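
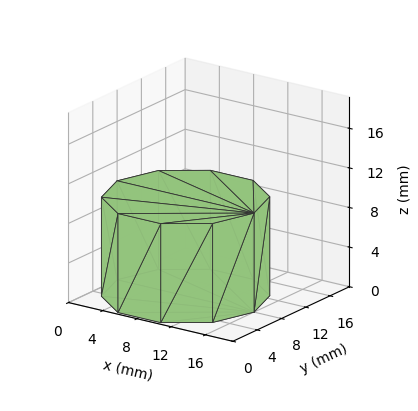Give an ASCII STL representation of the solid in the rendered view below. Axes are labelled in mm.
Reading the render: the shape is a regular 10-sided prism (a cylinder approximated with 10 flat sides), circumscribed radius ≈ 8 mm, height ≈ 10 mm (dimensions read to the nearest mm from the axis ticks). For the STL, each face is triangulated and given an outward normal.

solid part
  facet normal 0.0000 0.0000 -1.0000
    outer loop
      vertex 10.5 15.6 0.0
      vertex 14.5 12.7 0.0
      vertex 16.0 8.0 0.0
    endloop
  endfacet
  facet normal 0.0000 0.0000 -1.0000
    outer loop
      vertex 5.5 15.6 0.0
      vertex 10.5 15.6 0.0
      vertex 16.0 8.0 0.0
    endloop
  endfacet
  facet normal 0.0000 0.0000 -1.0000
    outer loop
      vertex 1.5 12.7 0.0
      vertex 5.5 15.6 0.0
      vertex 16.0 8.0 0.0
    endloop
  endfacet
  facet normal 0.0000 0.0000 -1.0000
    outer loop
      vertex 0.0 8.0 0.0
      vertex 1.5 12.7 0.0
      vertex 16.0 8.0 0.0
    endloop
  endfacet
  facet normal 0.0000 0.0000 -1.0000
    outer loop
      vertex 1.5 3.3 0.0
      vertex 0.0 8.0 0.0
      vertex 16.0 8.0 0.0
    endloop
  endfacet
  facet normal 0.0000 0.0000 -1.0000
    outer loop
      vertex 5.5 0.4 0.0
      vertex 1.5 3.3 0.0
      vertex 16.0 8.0 0.0
    endloop
  endfacet
  facet normal 0.0000 0.0000 -1.0000
    outer loop
      vertex 10.5 0.4 0.0
      vertex 5.5 0.4 0.0
      vertex 16.0 8.0 0.0
    endloop
  endfacet
  facet normal 0.0000 0.0000 -1.0000
    outer loop
      vertex 14.5 3.3 0.0
      vertex 10.5 0.4 0.0
      vertex 16.0 8.0 0.0
    endloop
  endfacet
  facet normal 0.0000 0.0000 1.0000
    outer loop
      vertex 16.0 8.0 10.0
      vertex 14.5 12.7 10.0
      vertex 10.5 15.6 10.0
    endloop
  endfacet
  facet normal 0.0000 0.0000 1.0000
    outer loop
      vertex 16.0 8.0 10.0
      vertex 10.5 15.6 10.0
      vertex 5.5 15.6 10.0
    endloop
  endfacet
  facet normal 0.0000 0.0000 1.0000
    outer loop
      vertex 16.0 8.0 10.0
      vertex 5.5 15.6 10.0
      vertex 1.5 12.7 10.0
    endloop
  endfacet
  facet normal 0.0000 0.0000 1.0000
    outer loop
      vertex 16.0 8.0 10.0
      vertex 1.5 12.7 10.0
      vertex 0.0 8.0 10.0
    endloop
  endfacet
  facet normal 0.0000 0.0000 1.0000
    outer loop
      vertex 16.0 8.0 10.0
      vertex 0.0 8.0 10.0
      vertex 1.5 3.3 10.0
    endloop
  endfacet
  facet normal 0.0000 0.0000 1.0000
    outer loop
      vertex 16.0 8.0 10.0
      vertex 1.5 3.3 10.0
      vertex 5.5 0.4 10.0
    endloop
  endfacet
  facet normal 0.0000 0.0000 1.0000
    outer loop
      vertex 16.0 8.0 10.0
      vertex 5.5 0.4 10.0
      vertex 10.5 0.4 10.0
    endloop
  endfacet
  facet normal 0.0000 0.0000 1.0000
    outer loop
      vertex 16.0 8.0 10.0
      vertex 10.5 0.4 10.0
      vertex 14.5 3.3 10.0
    endloop
  endfacet
  facet normal 0.9527 0.3040 0.0000
    outer loop
      vertex 16.0 8.0 0.0
      vertex 14.5 12.7 0.0
      vertex 14.5 12.7 10.0
    endloop
  endfacet
  facet normal 0.9527 0.3040 0.0000
    outer loop
      vertex 16.0 8.0 0.0
      vertex 14.5 12.7 10.0
      vertex 16.0 8.0 10.0
    endloop
  endfacet
  facet normal 0.5870 0.8096 0.0000
    outer loop
      vertex 14.5 12.7 0.0
      vertex 10.5 15.6 0.0
      vertex 10.5 15.6 10.0
    endloop
  endfacet
  facet normal 0.5870 0.8096 0.0000
    outer loop
      vertex 14.5 12.7 0.0
      vertex 10.5 15.6 10.0
      vertex 14.5 12.7 10.0
    endloop
  endfacet
  facet normal 0.0000 1.0000 0.0000
    outer loop
      vertex 10.5 15.6 0.0
      vertex 5.5 15.6 0.0
      vertex 5.5 15.6 10.0
    endloop
  endfacet
  facet normal 0.0000 1.0000 0.0000
    outer loop
      vertex 10.5 15.6 0.0
      vertex 5.5 15.6 10.0
      vertex 10.5 15.6 10.0
    endloop
  endfacet
  facet normal -0.5870 0.8096 0.0000
    outer loop
      vertex 5.5 15.6 0.0
      vertex 1.5 12.7 0.0
      vertex 1.5 12.7 10.0
    endloop
  endfacet
  facet normal -0.5870 0.8096 0.0000
    outer loop
      vertex 5.5 15.6 0.0
      vertex 1.5 12.7 10.0
      vertex 5.5 15.6 10.0
    endloop
  endfacet
  facet normal -0.9527 0.3040 0.0000
    outer loop
      vertex 1.5 12.7 0.0
      vertex 0.0 8.0 0.0
      vertex 0.0 8.0 10.0
    endloop
  endfacet
  facet normal -0.9527 0.3040 0.0000
    outer loop
      vertex 1.5 12.7 0.0
      vertex 0.0 8.0 10.0
      vertex 1.5 12.7 10.0
    endloop
  endfacet
  facet normal -0.9527 -0.3040 0.0000
    outer loop
      vertex 0.0 8.0 0.0
      vertex 1.5 3.3 0.0
      vertex 1.5 3.3 10.0
    endloop
  endfacet
  facet normal -0.9527 -0.3040 0.0000
    outer loop
      vertex 0.0 8.0 0.0
      vertex 1.5 3.3 10.0
      vertex 0.0 8.0 10.0
    endloop
  endfacet
  facet normal -0.5870 -0.8096 0.0000
    outer loop
      vertex 1.5 3.3 0.0
      vertex 5.5 0.4 0.0
      vertex 5.5 0.4 10.0
    endloop
  endfacet
  facet normal -0.5870 -0.8096 0.0000
    outer loop
      vertex 1.5 3.3 0.0
      vertex 5.5 0.4 10.0
      vertex 1.5 3.3 10.0
    endloop
  endfacet
  facet normal 0.0000 -1.0000 0.0000
    outer loop
      vertex 5.5 0.4 0.0
      vertex 10.5 0.4 0.0
      vertex 10.5 0.4 10.0
    endloop
  endfacet
  facet normal 0.0000 -1.0000 0.0000
    outer loop
      vertex 5.5 0.4 0.0
      vertex 10.5 0.4 10.0
      vertex 5.5 0.4 10.0
    endloop
  endfacet
  facet normal 0.5870 -0.8096 0.0000
    outer loop
      vertex 10.5 0.4 0.0
      vertex 14.5 3.3 0.0
      vertex 14.5 3.3 10.0
    endloop
  endfacet
  facet normal 0.5870 -0.8096 0.0000
    outer loop
      vertex 10.5 0.4 0.0
      vertex 14.5 3.3 10.0
      vertex 10.5 0.4 10.0
    endloop
  endfacet
  facet normal 0.9527 -0.3040 0.0000
    outer loop
      vertex 14.5 3.3 0.0
      vertex 16.0 8.0 0.0
      vertex 16.0 8.0 10.0
    endloop
  endfacet
  facet normal 0.9527 -0.3040 0.0000
    outer loop
      vertex 14.5 3.3 0.0
      vertex 16.0 8.0 10.0
      vertex 14.5 3.3 10.0
    endloop
  endfacet
endsolid part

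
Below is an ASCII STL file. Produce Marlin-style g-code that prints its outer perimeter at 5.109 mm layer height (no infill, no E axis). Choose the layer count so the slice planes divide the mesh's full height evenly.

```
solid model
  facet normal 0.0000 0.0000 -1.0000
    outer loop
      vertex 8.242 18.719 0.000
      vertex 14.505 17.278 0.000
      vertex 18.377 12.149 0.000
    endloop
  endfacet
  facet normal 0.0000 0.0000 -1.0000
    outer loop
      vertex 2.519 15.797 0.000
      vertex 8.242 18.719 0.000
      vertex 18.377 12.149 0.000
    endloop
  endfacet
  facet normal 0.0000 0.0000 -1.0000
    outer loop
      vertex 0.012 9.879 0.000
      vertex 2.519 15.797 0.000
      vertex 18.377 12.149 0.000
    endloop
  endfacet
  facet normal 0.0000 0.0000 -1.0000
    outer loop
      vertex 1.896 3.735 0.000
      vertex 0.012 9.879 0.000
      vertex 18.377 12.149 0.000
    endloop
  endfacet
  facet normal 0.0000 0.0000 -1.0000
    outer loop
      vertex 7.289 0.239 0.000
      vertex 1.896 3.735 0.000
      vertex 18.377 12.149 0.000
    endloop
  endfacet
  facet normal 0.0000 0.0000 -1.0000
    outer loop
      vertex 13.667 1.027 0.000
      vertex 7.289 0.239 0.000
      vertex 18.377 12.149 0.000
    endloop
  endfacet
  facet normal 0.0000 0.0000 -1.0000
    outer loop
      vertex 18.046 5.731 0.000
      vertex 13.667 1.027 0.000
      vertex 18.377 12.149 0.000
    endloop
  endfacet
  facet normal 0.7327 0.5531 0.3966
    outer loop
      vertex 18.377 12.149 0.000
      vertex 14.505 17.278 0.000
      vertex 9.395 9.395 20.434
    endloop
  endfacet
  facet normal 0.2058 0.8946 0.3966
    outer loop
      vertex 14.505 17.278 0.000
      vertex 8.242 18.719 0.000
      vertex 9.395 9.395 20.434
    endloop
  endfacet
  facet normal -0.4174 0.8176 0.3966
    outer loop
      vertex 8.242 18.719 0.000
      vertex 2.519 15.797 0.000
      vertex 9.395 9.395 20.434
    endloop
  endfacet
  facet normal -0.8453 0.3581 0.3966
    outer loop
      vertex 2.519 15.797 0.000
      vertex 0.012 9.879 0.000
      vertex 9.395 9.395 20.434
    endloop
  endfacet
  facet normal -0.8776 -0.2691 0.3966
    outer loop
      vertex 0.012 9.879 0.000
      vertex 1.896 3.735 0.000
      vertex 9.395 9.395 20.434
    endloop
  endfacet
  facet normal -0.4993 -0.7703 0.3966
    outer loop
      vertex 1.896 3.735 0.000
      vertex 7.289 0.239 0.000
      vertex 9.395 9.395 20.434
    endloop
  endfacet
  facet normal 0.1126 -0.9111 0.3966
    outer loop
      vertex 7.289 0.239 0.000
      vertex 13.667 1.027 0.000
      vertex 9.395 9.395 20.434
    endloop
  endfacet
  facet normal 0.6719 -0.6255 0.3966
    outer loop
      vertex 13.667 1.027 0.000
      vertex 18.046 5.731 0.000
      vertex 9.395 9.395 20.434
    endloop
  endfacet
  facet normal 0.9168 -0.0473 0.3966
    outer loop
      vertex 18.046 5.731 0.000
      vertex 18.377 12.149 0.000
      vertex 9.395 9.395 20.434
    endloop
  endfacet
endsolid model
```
; perimeter-only toolpath
G21 ; units = mm
G90 ; absolute positioning
G28 ; home
; layer 1
G0 Z5.109
G0 X16.131 Y11.460
G1 X13.227 Y15.307
G1 X8.530 Y16.388
G1 X4.238 Y14.197
G1 X2.358 Y9.758
G1 X3.771 Y5.150
G1 X7.815 Y2.528
G1 X12.599 Y3.119
G1 X15.883 Y6.647
G1 X16.131 Y11.460
; layer 2
G0 Z10.217
G0 X13.886 Y10.772
G1 X11.950 Y13.336
G1 X8.819 Y14.057
G1 X5.957 Y12.596
G1 X4.704 Y9.637
G1 X5.646 Y6.565
G1 X8.342 Y4.817
G1 X11.531 Y5.211
G1 X13.720 Y7.563
G1 X13.886 Y10.772
; layer 3
G0 Z15.326
G0 X11.640 Y10.083
G1 X10.672 Y11.366
G1 X9.107 Y11.726
G1 X7.676 Y10.995
G1 X7.049 Y9.516
G1 X7.520 Y7.980
G1 X8.868 Y7.106
G1 X10.463 Y7.303
G1 X11.558 Y8.479
G1 X11.640 Y10.083
M2 ; end

The solid is a regular 9-sided pyramid, base circumscribed radius ≈ 9.39 mm, apex at z ≈ 20.4 mm. Slicing at Δz = 5.109 mm — 4 equal slices spanning the solid's height, so layer i sits at z = i·h/4 — gives 3 non-empty perimeters. Each is a 9-segment closed polygon; G0 lifts to the layer z and rapids to the start vertex, then G1 traces the edges. The cross-section shrinks linearly with z (the slice at the apex is degenerate and omitted).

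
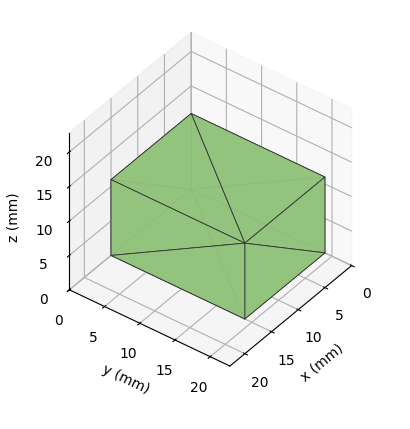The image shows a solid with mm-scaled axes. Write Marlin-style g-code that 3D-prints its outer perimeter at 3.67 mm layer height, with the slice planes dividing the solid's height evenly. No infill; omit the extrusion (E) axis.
Reading the render: the shape is a rectangular box, roughly 15 × 19 mm footprint and 11 mm tall (dimensions read to the nearest mm from the axis ticks). For the g-code, the solid's height is divided into equal slices at the stated Δz and each level perimeter traced with G1 moves after a G0 lift.

; perimeter-only toolpath
G21 ; units = mm
G90 ; absolute positioning
G28 ; home
; layer 1
G0 Z3.67
G0 X0.00 Y0.00
G1 X15.00 Y0.00
G1 X15.00 Y19.00
G1 X0.00 Y19.00
G1 X0.00 Y0.00
; layer 2
G0 Z7.33
G0 X0.00 Y0.00
G1 X15.00 Y0.00
G1 X15.00 Y19.00
G1 X0.00 Y19.00
G1 X0.00 Y0.00
; layer 3
G0 Z11.00
G0 X0.00 Y0.00
G1 X15.00 Y0.00
G1 X15.00 Y19.00
G1 X0.00 Y19.00
G1 X0.00 Y0.00
M2 ; end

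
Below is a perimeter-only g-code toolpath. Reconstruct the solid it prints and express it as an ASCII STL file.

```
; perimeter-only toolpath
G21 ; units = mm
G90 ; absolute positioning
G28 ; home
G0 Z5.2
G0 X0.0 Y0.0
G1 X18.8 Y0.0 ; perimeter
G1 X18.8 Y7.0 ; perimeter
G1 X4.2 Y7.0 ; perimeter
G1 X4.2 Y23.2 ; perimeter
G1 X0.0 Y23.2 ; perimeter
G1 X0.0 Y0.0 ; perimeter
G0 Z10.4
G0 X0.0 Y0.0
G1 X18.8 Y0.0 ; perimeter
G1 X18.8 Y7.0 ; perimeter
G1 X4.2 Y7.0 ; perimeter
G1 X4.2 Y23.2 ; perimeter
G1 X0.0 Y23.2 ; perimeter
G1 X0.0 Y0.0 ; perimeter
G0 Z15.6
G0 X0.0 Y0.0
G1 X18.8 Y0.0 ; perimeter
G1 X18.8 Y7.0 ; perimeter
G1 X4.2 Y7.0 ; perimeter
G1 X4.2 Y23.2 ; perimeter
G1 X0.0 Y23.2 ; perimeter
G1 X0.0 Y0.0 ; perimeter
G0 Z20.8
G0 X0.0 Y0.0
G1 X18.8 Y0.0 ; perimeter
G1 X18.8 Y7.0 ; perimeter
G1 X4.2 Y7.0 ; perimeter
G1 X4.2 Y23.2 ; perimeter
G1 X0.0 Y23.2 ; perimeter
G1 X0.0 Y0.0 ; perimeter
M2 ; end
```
solid part
  facet normal 0.0000 0.0000 -1.0000
    outer loop
      vertex 18.8 7.0 0.0
      vertex 18.8 0.0 0.0
      vertex 0.0 0.0 0.0
    endloop
  endfacet
  facet normal 0.0000 0.0000 -1.0000
    outer loop
      vertex 4.2 7.0 0.0
      vertex 18.8 7.0 0.0
      vertex 0.0 0.0 0.0
    endloop
  endfacet
  facet normal 0.0000 0.0000 -1.0000
    outer loop
      vertex 4.2 23.2 0.0
      vertex 4.2 7.0 0.0
      vertex 0.0 0.0 0.0
    endloop
  endfacet
  facet normal 0.0000 0.0000 -1.0000
    outer loop
      vertex 0.0 23.2 0.0
      vertex 4.2 23.2 0.0
      vertex 0.0 0.0 0.0
    endloop
  endfacet
  facet normal 0.0000 0.0000 1.0000
    outer loop
      vertex 0.0 0.0 20.8
      vertex 18.8 0.0 20.8
      vertex 18.8 7.0 20.8
    endloop
  endfacet
  facet normal 0.0000 0.0000 1.0000
    outer loop
      vertex 0.0 0.0 20.8
      vertex 18.8 7.0 20.8
      vertex 4.2 7.0 20.8
    endloop
  endfacet
  facet normal 0.0000 0.0000 1.0000
    outer loop
      vertex 0.0 0.0 20.8
      vertex 4.2 7.0 20.8
      vertex 4.2 23.2 20.8
    endloop
  endfacet
  facet normal 0.0000 0.0000 1.0000
    outer loop
      vertex 0.0 0.0 20.8
      vertex 4.2 23.2 20.8
      vertex 0.0 23.2 20.8
    endloop
  endfacet
  facet normal 0.0000 -1.0000 0.0000
    outer loop
      vertex 0.0 0.0 0.0
      vertex 18.8 0.0 0.0
      vertex 18.8 0.0 20.8
    endloop
  endfacet
  facet normal 0.0000 -1.0000 0.0000
    outer loop
      vertex 0.0 0.0 0.0
      vertex 18.8 0.0 20.8
      vertex 0.0 0.0 20.8
    endloop
  endfacet
  facet normal 1.0000 0.0000 0.0000
    outer loop
      vertex 18.8 0.0 0.0
      vertex 18.8 7.0 0.0
      vertex 18.8 7.0 20.8
    endloop
  endfacet
  facet normal 1.0000 0.0000 0.0000
    outer loop
      vertex 18.8 0.0 0.0
      vertex 18.8 7.0 20.8
      vertex 18.8 0.0 20.8
    endloop
  endfacet
  facet normal 0.0000 1.0000 0.0000
    outer loop
      vertex 18.8 7.0 0.0
      vertex 4.2 7.0 0.0
      vertex 4.2 7.0 20.8
    endloop
  endfacet
  facet normal 0.0000 1.0000 0.0000
    outer loop
      vertex 18.8 7.0 0.0
      vertex 4.2 7.0 20.8
      vertex 18.8 7.0 20.8
    endloop
  endfacet
  facet normal 1.0000 0.0000 0.0000
    outer loop
      vertex 4.2 7.0 0.0
      vertex 4.2 23.2 0.0
      vertex 4.2 23.2 20.8
    endloop
  endfacet
  facet normal 1.0000 0.0000 0.0000
    outer loop
      vertex 4.2 7.0 0.0
      vertex 4.2 23.2 20.8
      vertex 4.2 7.0 20.8
    endloop
  endfacet
  facet normal 0.0000 1.0000 0.0000
    outer loop
      vertex 4.2 23.2 0.0
      vertex 0.0 23.2 0.0
      vertex 0.0 23.2 20.8
    endloop
  endfacet
  facet normal 0.0000 1.0000 0.0000
    outer loop
      vertex 4.2 23.2 0.0
      vertex 0.0 23.2 20.8
      vertex 4.2 23.2 20.8
    endloop
  endfacet
  facet normal -1.0000 0.0000 0.0000
    outer loop
      vertex 0.0 23.2 0.0
      vertex 0.0 0.0 0.0
      vertex 0.0 0.0 20.8
    endloop
  endfacet
  facet normal -1.0000 0.0000 0.0000
    outer loop
      vertex 0.0 23.2 0.0
      vertex 0.0 0.0 20.8
      vertex 0.0 23.2 20.8
    endloop
  endfacet
endsolid part

The G0 Z moves step by Δz≈5.2 mm. Every layer's G1 loop is the same polygon, so the solid is a straight extrusion of it from z=0 to z≈20.8. Closing with flat bottom and top caps and triangulating gives 20 facets — an L-shaped prism: outer 18.8 × 23.2 mm, arm thicknesses ≈ 7 mm (horizontal) and 4.2 mm (vertical), extruded 20.8 mm in z.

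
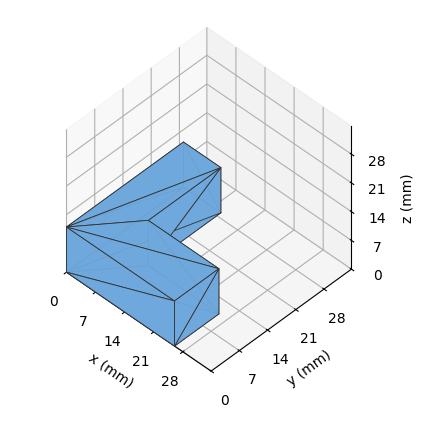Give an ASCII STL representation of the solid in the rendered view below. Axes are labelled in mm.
Reading the render: the shape is an L-shaped prism: outer 26 × 29 mm, arm thicknesses ≈ 11 mm (horizontal) and 9 mm (vertical), extruded 11 mm in z (dimensions read to the nearest mm from the axis ticks). For the STL, each face is triangulated and given an outward normal.

solid part
  facet normal 0.0000 0.0000 -1.0000
    outer loop
      vertex 26.0 11.0 0.0
      vertex 26.0 0.0 0.0
      vertex 0.0 0.0 0.0
    endloop
  endfacet
  facet normal 0.0000 0.0000 -1.0000
    outer loop
      vertex 9.0 11.0 0.0
      vertex 26.0 11.0 0.0
      vertex 0.0 0.0 0.0
    endloop
  endfacet
  facet normal 0.0000 0.0000 -1.0000
    outer loop
      vertex 9.0 29.0 0.0
      vertex 9.0 11.0 0.0
      vertex 0.0 0.0 0.0
    endloop
  endfacet
  facet normal 0.0000 0.0000 -1.0000
    outer loop
      vertex 0.0 29.0 0.0
      vertex 9.0 29.0 0.0
      vertex 0.0 0.0 0.0
    endloop
  endfacet
  facet normal 0.0000 0.0000 1.0000
    outer loop
      vertex 0.0 0.0 11.0
      vertex 26.0 0.0 11.0
      vertex 26.0 11.0 11.0
    endloop
  endfacet
  facet normal 0.0000 0.0000 1.0000
    outer loop
      vertex 0.0 0.0 11.0
      vertex 26.0 11.0 11.0
      vertex 9.0 11.0 11.0
    endloop
  endfacet
  facet normal 0.0000 0.0000 1.0000
    outer loop
      vertex 0.0 0.0 11.0
      vertex 9.0 11.0 11.0
      vertex 9.0 29.0 11.0
    endloop
  endfacet
  facet normal 0.0000 0.0000 1.0000
    outer loop
      vertex 0.0 0.0 11.0
      vertex 9.0 29.0 11.0
      vertex 0.0 29.0 11.0
    endloop
  endfacet
  facet normal 0.0000 -1.0000 0.0000
    outer loop
      vertex 0.0 0.0 0.0
      vertex 26.0 0.0 0.0
      vertex 26.0 0.0 11.0
    endloop
  endfacet
  facet normal 0.0000 -1.0000 0.0000
    outer loop
      vertex 0.0 0.0 0.0
      vertex 26.0 0.0 11.0
      vertex 0.0 0.0 11.0
    endloop
  endfacet
  facet normal 1.0000 0.0000 0.0000
    outer loop
      vertex 26.0 0.0 0.0
      vertex 26.0 11.0 0.0
      vertex 26.0 11.0 11.0
    endloop
  endfacet
  facet normal 1.0000 0.0000 0.0000
    outer loop
      vertex 26.0 0.0 0.0
      vertex 26.0 11.0 11.0
      vertex 26.0 0.0 11.0
    endloop
  endfacet
  facet normal 0.0000 1.0000 0.0000
    outer loop
      vertex 26.0 11.0 0.0
      vertex 9.0 11.0 0.0
      vertex 9.0 11.0 11.0
    endloop
  endfacet
  facet normal 0.0000 1.0000 0.0000
    outer loop
      vertex 26.0 11.0 0.0
      vertex 9.0 11.0 11.0
      vertex 26.0 11.0 11.0
    endloop
  endfacet
  facet normal 1.0000 0.0000 0.0000
    outer loop
      vertex 9.0 11.0 0.0
      vertex 9.0 29.0 0.0
      vertex 9.0 29.0 11.0
    endloop
  endfacet
  facet normal 1.0000 0.0000 0.0000
    outer loop
      vertex 9.0 11.0 0.0
      vertex 9.0 29.0 11.0
      vertex 9.0 11.0 11.0
    endloop
  endfacet
  facet normal 0.0000 1.0000 0.0000
    outer loop
      vertex 9.0 29.0 0.0
      vertex 0.0 29.0 0.0
      vertex 0.0 29.0 11.0
    endloop
  endfacet
  facet normal 0.0000 1.0000 0.0000
    outer loop
      vertex 9.0 29.0 0.0
      vertex 0.0 29.0 11.0
      vertex 9.0 29.0 11.0
    endloop
  endfacet
  facet normal -1.0000 0.0000 0.0000
    outer loop
      vertex 0.0 29.0 0.0
      vertex 0.0 0.0 0.0
      vertex 0.0 0.0 11.0
    endloop
  endfacet
  facet normal -1.0000 0.0000 0.0000
    outer loop
      vertex 0.0 29.0 0.0
      vertex 0.0 0.0 11.0
      vertex 0.0 29.0 11.0
    endloop
  endfacet
endsolid part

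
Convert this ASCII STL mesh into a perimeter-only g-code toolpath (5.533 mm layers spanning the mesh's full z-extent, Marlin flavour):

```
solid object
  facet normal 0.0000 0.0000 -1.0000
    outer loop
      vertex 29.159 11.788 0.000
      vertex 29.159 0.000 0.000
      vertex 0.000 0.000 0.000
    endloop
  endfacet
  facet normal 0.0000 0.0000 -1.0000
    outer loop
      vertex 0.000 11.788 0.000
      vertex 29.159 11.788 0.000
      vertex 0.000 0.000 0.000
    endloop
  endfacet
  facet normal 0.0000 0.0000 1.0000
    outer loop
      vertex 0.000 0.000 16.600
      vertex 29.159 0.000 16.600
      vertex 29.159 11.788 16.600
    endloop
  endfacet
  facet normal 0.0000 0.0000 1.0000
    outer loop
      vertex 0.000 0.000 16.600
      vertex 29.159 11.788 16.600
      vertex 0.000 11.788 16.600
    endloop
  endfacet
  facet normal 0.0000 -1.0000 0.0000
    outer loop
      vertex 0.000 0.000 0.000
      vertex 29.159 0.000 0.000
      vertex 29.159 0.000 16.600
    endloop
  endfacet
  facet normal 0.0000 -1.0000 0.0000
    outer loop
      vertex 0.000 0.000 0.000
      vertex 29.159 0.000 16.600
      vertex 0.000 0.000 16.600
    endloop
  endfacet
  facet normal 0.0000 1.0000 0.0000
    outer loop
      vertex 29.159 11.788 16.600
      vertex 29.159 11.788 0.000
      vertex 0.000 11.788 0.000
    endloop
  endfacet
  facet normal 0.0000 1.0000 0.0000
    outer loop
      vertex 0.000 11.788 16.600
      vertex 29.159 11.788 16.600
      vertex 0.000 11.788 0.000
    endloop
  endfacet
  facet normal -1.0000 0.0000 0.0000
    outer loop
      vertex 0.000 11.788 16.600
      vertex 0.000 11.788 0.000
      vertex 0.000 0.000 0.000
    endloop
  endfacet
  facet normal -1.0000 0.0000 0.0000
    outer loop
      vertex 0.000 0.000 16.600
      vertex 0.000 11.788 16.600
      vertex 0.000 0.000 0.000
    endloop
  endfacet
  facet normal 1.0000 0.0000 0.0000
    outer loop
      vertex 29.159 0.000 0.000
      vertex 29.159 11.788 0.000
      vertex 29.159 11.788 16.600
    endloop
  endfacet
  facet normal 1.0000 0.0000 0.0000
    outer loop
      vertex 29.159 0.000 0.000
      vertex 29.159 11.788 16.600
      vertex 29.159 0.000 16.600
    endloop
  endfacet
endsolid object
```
; perimeter-only toolpath
G21 ; units = mm
G90 ; absolute positioning
G28 ; home
; layer 1
G0 Z5.533
G0 X0.000 Y0.000
G1 X29.159 Y0.000
G1 X29.159 Y11.788
G1 X0.000 Y11.788
G1 X0.000 Y0.000
; layer 2
G0 Z11.067
G0 X0.000 Y0.000
G1 X29.159 Y0.000
G1 X29.159 Y11.788
G1 X0.000 Y11.788
G1 X0.000 Y0.000
; layer 3
G0 Z16.600
G0 X0.000 Y0.000
G1 X29.159 Y0.000
G1 X29.159 Y11.788
G1 X0.000 Y11.788
G1 X0.000 Y0.000
M2 ; end

The solid is a rectangular box, roughly 29.2 × 11.8 mm footprint and 16.6 mm tall. Slicing at Δz = 5.533 mm — 3 equal slices spanning the solid's height, so layer i sits at z = i·h/3 — gives 3 non-empty perimeters. Each is a 4-segment closed polygon; G0 lifts to the layer z and rapids to the start vertex, then G1 traces the edges.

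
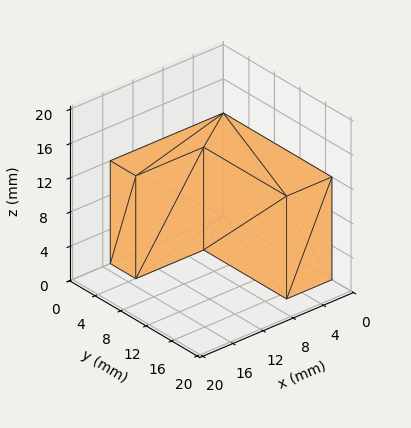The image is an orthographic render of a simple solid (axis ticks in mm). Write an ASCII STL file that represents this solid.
Reading the render: the shape is an L-shaped prism: outer 15 × 17 mm, arm thicknesses ≈ 4 mm (horizontal) and 6 mm (vertical), extruded 12 mm in z (dimensions read to the nearest mm from the axis ticks). For the STL, each face is triangulated and given an outward normal.

solid part
  facet normal 0.0000 0.0000 -1.0000
    outer loop
      vertex 15.000 4.000 0.000
      vertex 15.000 0.000 0.000
      vertex 0.000 0.000 0.000
    endloop
  endfacet
  facet normal 0.0000 0.0000 -1.0000
    outer loop
      vertex 6.000 4.000 0.000
      vertex 15.000 4.000 0.000
      vertex 0.000 0.000 0.000
    endloop
  endfacet
  facet normal 0.0000 0.0000 -1.0000
    outer loop
      vertex 6.000 17.000 0.000
      vertex 6.000 4.000 0.000
      vertex 0.000 0.000 0.000
    endloop
  endfacet
  facet normal 0.0000 0.0000 -1.0000
    outer loop
      vertex 0.000 17.000 0.000
      vertex 6.000 17.000 0.000
      vertex 0.000 0.000 0.000
    endloop
  endfacet
  facet normal 0.0000 0.0000 1.0000
    outer loop
      vertex 0.000 0.000 12.000
      vertex 15.000 0.000 12.000
      vertex 15.000 4.000 12.000
    endloop
  endfacet
  facet normal 0.0000 0.0000 1.0000
    outer loop
      vertex 0.000 0.000 12.000
      vertex 15.000 4.000 12.000
      vertex 6.000 4.000 12.000
    endloop
  endfacet
  facet normal 0.0000 0.0000 1.0000
    outer loop
      vertex 0.000 0.000 12.000
      vertex 6.000 4.000 12.000
      vertex 6.000 17.000 12.000
    endloop
  endfacet
  facet normal 0.0000 0.0000 1.0000
    outer loop
      vertex 0.000 0.000 12.000
      vertex 6.000 17.000 12.000
      vertex 0.000 17.000 12.000
    endloop
  endfacet
  facet normal 0.0000 -1.0000 0.0000
    outer loop
      vertex 0.000 0.000 0.000
      vertex 15.000 0.000 0.000
      vertex 15.000 0.000 12.000
    endloop
  endfacet
  facet normal 0.0000 -1.0000 0.0000
    outer loop
      vertex 0.000 0.000 0.000
      vertex 15.000 0.000 12.000
      vertex 0.000 0.000 12.000
    endloop
  endfacet
  facet normal 1.0000 0.0000 0.0000
    outer loop
      vertex 15.000 0.000 0.000
      vertex 15.000 4.000 0.000
      vertex 15.000 4.000 12.000
    endloop
  endfacet
  facet normal 1.0000 0.0000 0.0000
    outer loop
      vertex 15.000 0.000 0.000
      vertex 15.000 4.000 12.000
      vertex 15.000 0.000 12.000
    endloop
  endfacet
  facet normal 0.0000 1.0000 0.0000
    outer loop
      vertex 15.000 4.000 0.000
      vertex 6.000 4.000 0.000
      vertex 6.000 4.000 12.000
    endloop
  endfacet
  facet normal 0.0000 1.0000 0.0000
    outer loop
      vertex 15.000 4.000 0.000
      vertex 6.000 4.000 12.000
      vertex 15.000 4.000 12.000
    endloop
  endfacet
  facet normal 1.0000 0.0000 0.0000
    outer loop
      vertex 6.000 4.000 0.000
      vertex 6.000 17.000 0.000
      vertex 6.000 17.000 12.000
    endloop
  endfacet
  facet normal 1.0000 0.0000 0.0000
    outer loop
      vertex 6.000 4.000 0.000
      vertex 6.000 17.000 12.000
      vertex 6.000 4.000 12.000
    endloop
  endfacet
  facet normal 0.0000 1.0000 0.0000
    outer loop
      vertex 6.000 17.000 0.000
      vertex 0.000 17.000 0.000
      vertex 0.000 17.000 12.000
    endloop
  endfacet
  facet normal 0.0000 1.0000 0.0000
    outer loop
      vertex 6.000 17.000 0.000
      vertex 0.000 17.000 12.000
      vertex 6.000 17.000 12.000
    endloop
  endfacet
  facet normal -1.0000 0.0000 0.0000
    outer loop
      vertex 0.000 17.000 0.000
      vertex 0.000 0.000 0.000
      vertex 0.000 0.000 12.000
    endloop
  endfacet
  facet normal -1.0000 0.0000 0.0000
    outer loop
      vertex 0.000 17.000 0.000
      vertex 0.000 0.000 12.000
      vertex 0.000 17.000 12.000
    endloop
  endfacet
endsolid part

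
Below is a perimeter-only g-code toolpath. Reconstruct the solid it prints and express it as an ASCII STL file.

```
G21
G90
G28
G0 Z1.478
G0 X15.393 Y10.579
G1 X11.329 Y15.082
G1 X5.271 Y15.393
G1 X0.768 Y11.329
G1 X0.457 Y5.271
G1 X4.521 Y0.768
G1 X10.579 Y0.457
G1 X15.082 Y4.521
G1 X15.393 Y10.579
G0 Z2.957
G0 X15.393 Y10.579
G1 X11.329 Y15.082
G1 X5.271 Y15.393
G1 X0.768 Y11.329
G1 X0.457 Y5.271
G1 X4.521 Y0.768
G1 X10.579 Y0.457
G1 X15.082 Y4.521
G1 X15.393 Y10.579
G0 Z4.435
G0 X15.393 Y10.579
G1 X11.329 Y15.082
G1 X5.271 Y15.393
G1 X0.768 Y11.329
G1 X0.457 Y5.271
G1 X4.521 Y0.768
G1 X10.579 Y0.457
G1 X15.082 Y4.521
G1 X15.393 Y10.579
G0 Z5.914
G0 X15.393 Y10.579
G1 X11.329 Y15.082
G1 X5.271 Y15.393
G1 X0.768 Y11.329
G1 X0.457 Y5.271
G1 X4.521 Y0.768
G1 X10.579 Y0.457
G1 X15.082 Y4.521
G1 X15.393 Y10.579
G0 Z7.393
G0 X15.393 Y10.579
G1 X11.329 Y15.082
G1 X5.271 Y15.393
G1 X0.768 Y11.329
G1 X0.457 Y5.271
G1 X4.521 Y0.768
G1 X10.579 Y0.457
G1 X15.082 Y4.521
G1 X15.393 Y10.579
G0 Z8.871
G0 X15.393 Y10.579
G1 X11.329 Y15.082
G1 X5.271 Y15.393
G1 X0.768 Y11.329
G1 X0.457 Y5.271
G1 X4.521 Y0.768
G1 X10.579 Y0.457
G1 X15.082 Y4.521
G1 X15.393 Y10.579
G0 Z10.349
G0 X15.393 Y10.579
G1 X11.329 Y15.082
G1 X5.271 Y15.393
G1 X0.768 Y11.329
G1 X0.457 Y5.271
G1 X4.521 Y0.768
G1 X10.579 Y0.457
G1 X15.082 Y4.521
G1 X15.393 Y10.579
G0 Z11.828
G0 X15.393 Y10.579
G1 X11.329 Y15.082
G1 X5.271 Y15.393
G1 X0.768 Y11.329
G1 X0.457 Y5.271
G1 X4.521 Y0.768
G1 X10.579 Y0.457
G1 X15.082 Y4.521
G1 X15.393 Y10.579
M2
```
solid part
  facet normal 0.0000 0.0000 -1.0000
    outer loop
      vertex 5.271 15.393 0.000
      vertex 11.329 15.082 0.000
      vertex 15.393 10.579 0.000
    endloop
  endfacet
  facet normal 0.0000 0.0000 -1.0000
    outer loop
      vertex 0.768 11.329 0.000
      vertex 5.271 15.393 0.000
      vertex 15.393 10.579 0.000
    endloop
  endfacet
  facet normal 0.0000 0.0000 -1.0000
    outer loop
      vertex 0.457 5.271 0.000
      vertex 0.768 11.329 0.000
      vertex 15.393 10.579 0.000
    endloop
  endfacet
  facet normal 0.0000 0.0000 -1.0000
    outer loop
      vertex 4.521 0.768 0.000
      vertex 0.457 5.271 0.000
      vertex 15.393 10.579 0.000
    endloop
  endfacet
  facet normal 0.0000 0.0000 -1.0000
    outer loop
      vertex 10.579 0.457 0.000
      vertex 4.521 0.768 0.000
      vertex 15.393 10.579 0.000
    endloop
  endfacet
  facet normal 0.0000 0.0000 -1.0000
    outer loop
      vertex 15.082 4.521 0.000
      vertex 10.579 0.457 0.000
      vertex 15.393 10.579 0.000
    endloop
  endfacet
  facet normal 0.0000 0.0000 1.0000
    outer loop
      vertex 15.393 10.579 11.828
      vertex 11.329 15.082 11.828
      vertex 5.271 15.393 11.828
    endloop
  endfacet
  facet normal 0.0000 0.0000 1.0000
    outer loop
      vertex 15.393 10.579 11.828
      vertex 5.271 15.393 11.828
      vertex 0.768 11.329 11.828
    endloop
  endfacet
  facet normal 0.0000 0.0000 1.0000
    outer loop
      vertex 15.393 10.579 11.828
      vertex 0.768 11.329 11.828
      vertex 0.457 5.271 11.828
    endloop
  endfacet
  facet normal 0.0000 0.0000 1.0000
    outer loop
      vertex 15.393 10.579 11.828
      vertex 0.457 5.271 11.828
      vertex 4.521 0.768 11.828
    endloop
  endfacet
  facet normal 0.0000 0.0000 1.0000
    outer loop
      vertex 15.393 10.579 11.828
      vertex 4.521 0.768 11.828
      vertex 10.579 0.457 11.828
    endloop
  endfacet
  facet normal 0.0000 0.0000 1.0000
    outer loop
      vertex 15.393 10.579 11.828
      vertex 10.579 0.457 11.828
      vertex 15.082 4.521 11.828
    endloop
  endfacet
  facet normal 0.7424 0.6700 0.0000
    outer loop
      vertex 15.393 10.579 0.000
      vertex 11.329 15.082 0.000
      vertex 11.329 15.082 11.828
    endloop
  endfacet
  facet normal 0.7424 0.6700 0.0000
    outer loop
      vertex 15.393 10.579 0.000
      vertex 11.329 15.082 11.828
      vertex 15.393 10.579 11.828
    endloop
  endfacet
  facet normal 0.0513 0.9987 0.0000
    outer loop
      vertex 11.329 15.082 0.000
      vertex 5.271 15.393 0.000
      vertex 5.271 15.393 11.828
    endloop
  endfacet
  facet normal 0.0513 0.9987 0.0000
    outer loop
      vertex 11.329 15.082 0.000
      vertex 5.271 15.393 11.828
      vertex 11.329 15.082 11.828
    endloop
  endfacet
  facet normal -0.6700 0.7424 0.0000
    outer loop
      vertex 5.271 15.393 0.000
      vertex 0.768 11.329 0.000
      vertex 0.768 11.329 11.828
    endloop
  endfacet
  facet normal -0.6700 0.7424 0.0000
    outer loop
      vertex 5.271 15.393 0.000
      vertex 0.768 11.329 11.828
      vertex 5.271 15.393 11.828
    endloop
  endfacet
  facet normal -0.9987 0.0513 0.0000
    outer loop
      vertex 0.768 11.329 0.000
      vertex 0.457 5.271 0.000
      vertex 0.457 5.271 11.828
    endloop
  endfacet
  facet normal -0.9987 0.0513 0.0000
    outer loop
      vertex 0.768 11.329 0.000
      vertex 0.457 5.271 11.828
      vertex 0.768 11.329 11.828
    endloop
  endfacet
  facet normal -0.7424 -0.6700 0.0000
    outer loop
      vertex 0.457 5.271 0.000
      vertex 4.521 0.768 0.000
      vertex 4.521 0.768 11.828
    endloop
  endfacet
  facet normal -0.7424 -0.6700 0.0000
    outer loop
      vertex 0.457 5.271 0.000
      vertex 4.521 0.768 11.828
      vertex 0.457 5.271 11.828
    endloop
  endfacet
  facet normal -0.0513 -0.9987 0.0000
    outer loop
      vertex 4.521 0.768 0.000
      vertex 10.579 0.457 0.000
      vertex 10.579 0.457 11.828
    endloop
  endfacet
  facet normal -0.0513 -0.9987 0.0000
    outer loop
      vertex 4.521 0.768 0.000
      vertex 10.579 0.457 11.828
      vertex 4.521 0.768 11.828
    endloop
  endfacet
  facet normal 0.6700 -0.7424 0.0000
    outer loop
      vertex 10.579 0.457 0.000
      vertex 15.082 4.521 0.000
      vertex 15.082 4.521 11.828
    endloop
  endfacet
  facet normal 0.6700 -0.7424 0.0000
    outer loop
      vertex 10.579 0.457 0.000
      vertex 15.082 4.521 11.828
      vertex 10.579 0.457 11.828
    endloop
  endfacet
  facet normal 0.9987 -0.0513 0.0000
    outer loop
      vertex 15.082 4.521 0.000
      vertex 15.393 10.579 0.000
      vertex 15.393 10.579 11.828
    endloop
  endfacet
  facet normal 0.9987 -0.0513 0.0000
    outer loop
      vertex 15.082 4.521 0.000
      vertex 15.393 10.579 11.828
      vertex 15.082 4.521 11.828
    endloop
  endfacet
endsolid part

The G0 Z moves step by Δz≈1.478 mm. Every layer's G1 loop is the same polygon, so the solid is a straight extrusion of it from z=0 to z≈11.8. Closing with flat bottom and top caps and triangulating gives 28 facets — a regular 8-sided prism (a cylinder approximated with 8 flat sides), circumscribed radius ≈ 7.92 mm, height ≈ 11.8 mm.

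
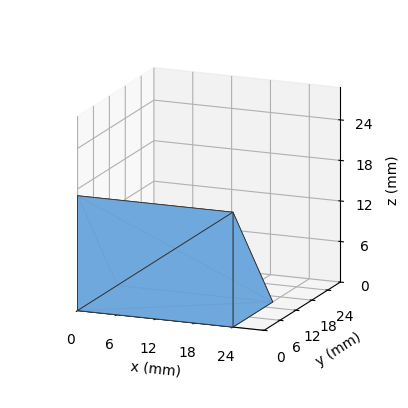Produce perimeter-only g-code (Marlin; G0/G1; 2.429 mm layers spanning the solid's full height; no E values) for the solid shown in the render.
Reading the render: the shape is a wedge (ramp): 24 × 15 mm base, rising to 17 mm along the y=0 edge and sloping linearly to z=0 at y=15 (dimensions read to the nearest mm from the axis ticks). For the g-code, the solid's height is divided into equal slices at the stated Δz and each level perimeter traced with G1 moves after a G0 lift.

; perimeter-only toolpath
G21 ; units = mm
G90 ; absolute positioning
G28 ; home
; layer 1
G0 Z2.429
G0 X0.000 Y0.000
G1 X24.000 Y0.000
G1 X24.000 Y12.857
G1 X0.000 Y12.857
G1 X0.000 Y0.000
; layer 2
G0 Z4.857
G0 X0.000 Y0.000
G1 X24.000 Y0.000
G1 X24.000 Y10.714
G1 X0.000 Y10.714
G1 X0.000 Y0.000
; layer 3
G0 Z7.286
G0 X0.000 Y0.000
G1 X24.000 Y0.000
G1 X24.000 Y8.571
G1 X0.000 Y8.571
G1 X0.000 Y0.000
; layer 4
G0 Z9.714
G0 X0.000 Y0.000
G1 X24.000 Y0.000
G1 X24.000 Y6.429
G1 X0.000 Y6.429
G1 X0.000 Y0.000
; layer 5
G0 Z12.143
G0 X0.000 Y0.000
G1 X24.000 Y0.000
G1 X24.000 Y4.286
G1 X0.000 Y4.286
G1 X0.000 Y0.000
; layer 6
G0 Z14.571
G0 X0.000 Y0.000
G1 X24.000 Y0.000
G1 X24.000 Y2.143
G1 X0.000 Y2.143
G1 X0.000 Y0.000
M2 ; end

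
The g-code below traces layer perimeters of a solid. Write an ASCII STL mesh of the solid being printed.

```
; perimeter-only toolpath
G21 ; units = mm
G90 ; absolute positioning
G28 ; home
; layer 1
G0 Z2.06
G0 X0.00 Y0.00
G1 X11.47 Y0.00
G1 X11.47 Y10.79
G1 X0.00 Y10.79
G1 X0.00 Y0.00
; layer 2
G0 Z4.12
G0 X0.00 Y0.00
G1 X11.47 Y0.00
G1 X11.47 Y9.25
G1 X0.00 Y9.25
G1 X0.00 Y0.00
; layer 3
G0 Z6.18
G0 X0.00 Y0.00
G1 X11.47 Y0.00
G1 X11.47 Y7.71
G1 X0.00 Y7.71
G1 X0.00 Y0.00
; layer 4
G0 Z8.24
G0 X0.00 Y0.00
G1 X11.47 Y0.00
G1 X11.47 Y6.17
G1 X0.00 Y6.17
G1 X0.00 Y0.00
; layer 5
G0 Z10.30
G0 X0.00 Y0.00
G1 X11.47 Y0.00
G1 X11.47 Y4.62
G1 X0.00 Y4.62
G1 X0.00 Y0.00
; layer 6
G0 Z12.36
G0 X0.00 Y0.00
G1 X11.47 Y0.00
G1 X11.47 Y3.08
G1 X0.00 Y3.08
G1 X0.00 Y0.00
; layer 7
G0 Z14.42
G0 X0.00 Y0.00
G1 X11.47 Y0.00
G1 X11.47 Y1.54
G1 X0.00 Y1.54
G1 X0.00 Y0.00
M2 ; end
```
solid part
  facet normal 0.0000 0.0000 -1.0000
    outer loop
      vertex 11.47 12.33 0.00
      vertex 11.47 0.00 0.00
      vertex 0.00 0.00 0.00
    endloop
  endfacet
  facet normal 0.0000 0.0000 -1.0000
    outer loop
      vertex 0.00 12.33 0.00
      vertex 11.47 12.33 0.00
      vertex 0.00 0.00 0.00
    endloop
  endfacet
  facet normal 0.0000 -1.0000 0.0000
    outer loop
      vertex 0.00 0.00 0.00
      vertex 11.47 0.00 0.00
      vertex 11.47 0.00 16.48
    endloop
  endfacet
  facet normal 0.0000 -1.0000 0.0000
    outer loop
      vertex 0.00 0.00 0.00
      vertex 11.47 0.00 16.48
      vertex 0.00 0.00 16.48
    endloop
  endfacet
  facet normal 0.0000 0.8007 0.5991
    outer loop
      vertex 0.00 0.00 16.48
      vertex 11.47 0.00 16.48
      vertex 11.47 12.33 0.00
    endloop
  endfacet
  facet normal 0.0000 0.8007 0.5991
    outer loop
      vertex 0.00 0.00 16.48
      vertex 11.47 12.33 0.00
      vertex 0.00 12.33 0.00
    endloop
  endfacet
  facet normal -1.0000 0.0000 0.0000
    outer loop
      vertex 0.00 0.00 16.48
      vertex 0.00 12.33 0.00
      vertex 0.00 0.00 0.00
    endloop
  endfacet
  facet normal 1.0000 0.0000 0.0000
    outer loop
      vertex 11.47 0.00 0.00
      vertex 11.47 12.33 0.00
      vertex 11.47 0.00 16.48
    endloop
  endfacet
endsolid part

The G0 Z moves step by Δz≈2.06 mm. The G1 loops shrink linearly with z, so the solid tapers from its base footprint up to z≈16.5. Closing with a flat bottom cap and the tapered top and triangulating gives 8 facets — a wedge (ramp): 11.5 × 12.3 mm base, rising to 16.5 mm along the y=0 edge and sloping linearly to z=0 at y=12.3.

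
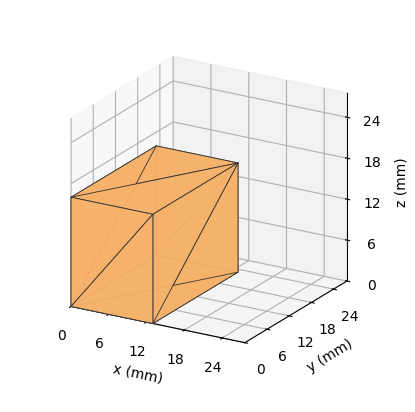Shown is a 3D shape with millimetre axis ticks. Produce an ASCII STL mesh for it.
Reading the render: the shape is a rectangular box, roughly 13 × 23 mm footprint and 16 mm tall (dimensions read to the nearest mm from the axis ticks). For the STL, each face is triangulated and given an outward normal.

solid part
  facet normal 0.0000 0.0000 -1.0000
    outer loop
      vertex 13.0 23.0 0.0
      vertex 13.0 0.0 0.0
      vertex 0.0 0.0 0.0
    endloop
  endfacet
  facet normal 0.0000 0.0000 -1.0000
    outer loop
      vertex 0.0 23.0 0.0
      vertex 13.0 23.0 0.0
      vertex 0.0 0.0 0.0
    endloop
  endfacet
  facet normal 0.0000 0.0000 1.0000
    outer loop
      vertex 0.0 0.0 16.0
      vertex 13.0 0.0 16.0
      vertex 13.0 23.0 16.0
    endloop
  endfacet
  facet normal 0.0000 0.0000 1.0000
    outer loop
      vertex 0.0 0.0 16.0
      vertex 13.0 23.0 16.0
      vertex 0.0 23.0 16.0
    endloop
  endfacet
  facet normal 0.0000 -1.0000 0.0000
    outer loop
      vertex 0.0 0.0 0.0
      vertex 13.0 0.0 0.0
      vertex 13.0 0.0 16.0
    endloop
  endfacet
  facet normal 0.0000 -1.0000 0.0000
    outer loop
      vertex 0.0 0.0 0.0
      vertex 13.0 0.0 16.0
      vertex 0.0 0.0 16.0
    endloop
  endfacet
  facet normal 0.0000 1.0000 0.0000
    outer loop
      vertex 13.0 23.0 16.0
      vertex 13.0 23.0 0.0
      vertex 0.0 23.0 0.0
    endloop
  endfacet
  facet normal 0.0000 1.0000 0.0000
    outer loop
      vertex 0.0 23.0 16.0
      vertex 13.0 23.0 16.0
      vertex 0.0 23.0 0.0
    endloop
  endfacet
  facet normal -1.0000 0.0000 0.0000
    outer loop
      vertex 0.0 23.0 16.0
      vertex 0.0 23.0 0.0
      vertex 0.0 0.0 0.0
    endloop
  endfacet
  facet normal -1.0000 0.0000 0.0000
    outer loop
      vertex 0.0 0.0 16.0
      vertex 0.0 23.0 16.0
      vertex 0.0 0.0 0.0
    endloop
  endfacet
  facet normal 1.0000 0.0000 0.0000
    outer loop
      vertex 13.0 0.0 0.0
      vertex 13.0 23.0 0.0
      vertex 13.0 23.0 16.0
    endloop
  endfacet
  facet normal 1.0000 0.0000 0.0000
    outer loop
      vertex 13.0 0.0 0.0
      vertex 13.0 23.0 16.0
      vertex 13.0 0.0 16.0
    endloop
  endfacet
endsolid part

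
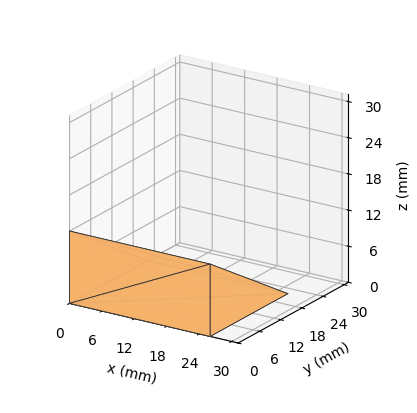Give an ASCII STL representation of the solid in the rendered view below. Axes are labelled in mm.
Reading the render: the shape is a wedge (ramp): 26 × 22 mm base, rising to 12 mm along the y=0 edge and sloping linearly to z=0 at y=22 (dimensions read to the nearest mm from the axis ticks). For the STL, each face is triangulated and given an outward normal.

solid part
  facet normal 0.0000 0.0000 -1.0000
    outer loop
      vertex 26.00 22.00 0.00
      vertex 26.00 0.00 0.00
      vertex 0.00 0.00 0.00
    endloop
  endfacet
  facet normal 0.0000 0.0000 -1.0000
    outer loop
      vertex 0.00 22.00 0.00
      vertex 26.00 22.00 0.00
      vertex 0.00 0.00 0.00
    endloop
  endfacet
  facet normal 0.0000 -1.0000 0.0000
    outer loop
      vertex 0.00 0.00 0.00
      vertex 26.00 0.00 0.00
      vertex 26.00 0.00 12.00
    endloop
  endfacet
  facet normal 0.0000 -1.0000 0.0000
    outer loop
      vertex 0.00 0.00 0.00
      vertex 26.00 0.00 12.00
      vertex 0.00 0.00 12.00
    endloop
  endfacet
  facet normal 0.0000 0.4789 0.8779
    outer loop
      vertex 0.00 0.00 12.00
      vertex 26.00 0.00 12.00
      vertex 26.00 22.00 0.00
    endloop
  endfacet
  facet normal 0.0000 0.4789 0.8779
    outer loop
      vertex 0.00 0.00 12.00
      vertex 26.00 22.00 0.00
      vertex 0.00 22.00 0.00
    endloop
  endfacet
  facet normal -1.0000 0.0000 0.0000
    outer loop
      vertex 0.00 0.00 12.00
      vertex 0.00 22.00 0.00
      vertex 0.00 0.00 0.00
    endloop
  endfacet
  facet normal 1.0000 0.0000 0.0000
    outer loop
      vertex 26.00 0.00 0.00
      vertex 26.00 22.00 0.00
      vertex 26.00 0.00 12.00
    endloop
  endfacet
endsolid part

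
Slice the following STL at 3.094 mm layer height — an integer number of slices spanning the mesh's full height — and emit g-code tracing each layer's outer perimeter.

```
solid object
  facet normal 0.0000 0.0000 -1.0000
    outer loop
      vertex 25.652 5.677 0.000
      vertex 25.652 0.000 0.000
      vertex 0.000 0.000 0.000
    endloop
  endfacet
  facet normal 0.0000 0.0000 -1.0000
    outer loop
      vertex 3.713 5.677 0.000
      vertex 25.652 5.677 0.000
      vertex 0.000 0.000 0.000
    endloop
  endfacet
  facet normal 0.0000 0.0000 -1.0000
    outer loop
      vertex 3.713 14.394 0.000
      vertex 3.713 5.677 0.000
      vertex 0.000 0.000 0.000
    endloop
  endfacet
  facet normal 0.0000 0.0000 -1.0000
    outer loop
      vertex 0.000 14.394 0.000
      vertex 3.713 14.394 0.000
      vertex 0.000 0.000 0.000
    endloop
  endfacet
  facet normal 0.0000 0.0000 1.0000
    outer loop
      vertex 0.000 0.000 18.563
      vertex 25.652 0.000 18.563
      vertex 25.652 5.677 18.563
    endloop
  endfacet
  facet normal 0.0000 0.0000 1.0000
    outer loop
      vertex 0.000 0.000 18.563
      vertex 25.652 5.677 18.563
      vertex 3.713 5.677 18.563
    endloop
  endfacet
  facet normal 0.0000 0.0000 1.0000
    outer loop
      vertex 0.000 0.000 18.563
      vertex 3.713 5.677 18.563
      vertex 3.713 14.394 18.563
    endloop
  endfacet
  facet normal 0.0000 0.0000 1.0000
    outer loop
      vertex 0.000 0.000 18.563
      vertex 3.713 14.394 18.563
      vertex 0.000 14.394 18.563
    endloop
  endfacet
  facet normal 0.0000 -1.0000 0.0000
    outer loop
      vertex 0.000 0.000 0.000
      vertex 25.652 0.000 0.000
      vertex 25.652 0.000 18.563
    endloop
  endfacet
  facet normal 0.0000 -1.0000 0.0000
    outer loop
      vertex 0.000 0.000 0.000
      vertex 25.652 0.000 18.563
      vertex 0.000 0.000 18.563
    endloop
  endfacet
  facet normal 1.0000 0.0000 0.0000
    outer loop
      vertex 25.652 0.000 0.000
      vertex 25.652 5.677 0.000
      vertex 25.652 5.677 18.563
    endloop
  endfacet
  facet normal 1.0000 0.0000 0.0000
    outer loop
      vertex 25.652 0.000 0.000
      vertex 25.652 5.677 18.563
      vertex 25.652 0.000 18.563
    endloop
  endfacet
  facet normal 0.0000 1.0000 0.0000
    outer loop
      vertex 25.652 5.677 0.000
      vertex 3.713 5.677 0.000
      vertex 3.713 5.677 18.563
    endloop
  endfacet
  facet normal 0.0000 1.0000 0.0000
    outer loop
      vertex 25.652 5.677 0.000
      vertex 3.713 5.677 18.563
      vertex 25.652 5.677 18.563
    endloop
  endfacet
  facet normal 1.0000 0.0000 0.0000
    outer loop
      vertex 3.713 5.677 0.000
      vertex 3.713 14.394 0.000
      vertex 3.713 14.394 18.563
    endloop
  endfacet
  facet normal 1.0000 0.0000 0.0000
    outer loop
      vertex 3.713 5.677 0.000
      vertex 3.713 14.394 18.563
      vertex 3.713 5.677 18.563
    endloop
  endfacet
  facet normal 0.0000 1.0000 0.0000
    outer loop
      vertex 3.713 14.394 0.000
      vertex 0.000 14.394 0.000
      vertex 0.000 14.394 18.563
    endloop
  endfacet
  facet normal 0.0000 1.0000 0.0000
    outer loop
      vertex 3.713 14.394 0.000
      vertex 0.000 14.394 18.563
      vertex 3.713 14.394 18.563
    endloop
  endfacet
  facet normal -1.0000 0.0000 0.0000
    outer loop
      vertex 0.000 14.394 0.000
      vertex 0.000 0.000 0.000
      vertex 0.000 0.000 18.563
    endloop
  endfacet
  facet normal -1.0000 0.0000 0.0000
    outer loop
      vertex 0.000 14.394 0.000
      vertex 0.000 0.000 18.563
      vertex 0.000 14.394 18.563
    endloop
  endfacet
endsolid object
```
; perimeter-only toolpath
G21 ; units = mm
G90 ; absolute positioning
G28 ; home
; layer 1
G0 Z3.094
G0 X0.000 Y0.000
G1 X25.652 Y0.000
G1 X25.652 Y5.677
G1 X3.713 Y5.677
G1 X3.713 Y14.394
G1 X0.000 Y14.394
G1 X0.000 Y0.000
; layer 2
G0 Z6.188
G0 X0.000 Y0.000
G1 X25.652 Y0.000
G1 X25.652 Y5.677
G1 X3.713 Y5.677
G1 X3.713 Y14.394
G1 X0.000 Y14.394
G1 X0.000 Y0.000
; layer 3
G0 Z9.281
G0 X0.000 Y0.000
G1 X25.652 Y0.000
G1 X25.652 Y5.677
G1 X3.713 Y5.677
G1 X3.713 Y14.394
G1 X0.000 Y14.394
G1 X0.000 Y0.000
; layer 4
G0 Z12.375
G0 X0.000 Y0.000
G1 X25.652 Y0.000
G1 X25.652 Y5.677
G1 X3.713 Y5.677
G1 X3.713 Y14.394
G1 X0.000 Y14.394
G1 X0.000 Y0.000
; layer 5
G0 Z15.469
G0 X0.000 Y0.000
G1 X25.652 Y0.000
G1 X25.652 Y5.677
G1 X3.713 Y5.677
G1 X3.713 Y14.394
G1 X0.000 Y14.394
G1 X0.000 Y0.000
; layer 6
G0 Z18.563
G0 X0.000 Y0.000
G1 X25.652 Y0.000
G1 X25.652 Y5.677
G1 X3.713 Y5.677
G1 X3.713 Y14.394
G1 X0.000 Y14.394
G1 X0.000 Y0.000
M2 ; end

The solid is an L-shaped prism: outer 25.7 × 14.4 mm, arm thicknesses ≈ 5.68 mm (horizontal) and 3.71 mm (vertical), extruded 18.6 mm in z. Slicing at Δz = 3.094 mm — 6 equal slices spanning the solid's height, so layer i sits at z = i·h/6 — gives 6 non-empty perimeters. Each is a 6-segment closed polygon; G0 lifts to the layer z and rapids to the start vertex, then G1 traces the edges.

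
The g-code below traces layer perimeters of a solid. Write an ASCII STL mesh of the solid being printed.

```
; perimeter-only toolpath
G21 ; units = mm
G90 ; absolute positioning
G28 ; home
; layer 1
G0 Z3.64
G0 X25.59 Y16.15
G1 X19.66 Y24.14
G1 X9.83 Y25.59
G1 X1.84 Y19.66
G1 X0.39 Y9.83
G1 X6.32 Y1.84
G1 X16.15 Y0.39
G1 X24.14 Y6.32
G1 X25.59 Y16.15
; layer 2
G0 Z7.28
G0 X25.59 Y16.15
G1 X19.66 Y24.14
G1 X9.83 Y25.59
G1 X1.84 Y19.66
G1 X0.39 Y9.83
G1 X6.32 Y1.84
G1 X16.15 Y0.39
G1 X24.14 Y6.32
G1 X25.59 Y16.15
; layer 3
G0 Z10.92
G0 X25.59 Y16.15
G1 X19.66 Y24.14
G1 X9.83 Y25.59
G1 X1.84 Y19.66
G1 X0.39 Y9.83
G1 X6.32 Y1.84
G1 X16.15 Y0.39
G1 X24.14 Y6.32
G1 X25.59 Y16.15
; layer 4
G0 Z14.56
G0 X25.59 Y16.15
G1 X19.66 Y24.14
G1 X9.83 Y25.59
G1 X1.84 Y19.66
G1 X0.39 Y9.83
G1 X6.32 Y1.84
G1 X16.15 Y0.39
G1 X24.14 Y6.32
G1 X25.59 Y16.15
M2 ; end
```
solid part
  facet normal 0.0000 0.0000 -1.0000
    outer loop
      vertex 9.83 25.59 0.00
      vertex 19.66 24.14 0.00
      vertex 25.59 16.15 0.00
    endloop
  endfacet
  facet normal 0.0000 0.0000 -1.0000
    outer loop
      vertex 1.84 19.66 0.00
      vertex 9.83 25.59 0.00
      vertex 25.59 16.15 0.00
    endloop
  endfacet
  facet normal 0.0000 0.0000 -1.0000
    outer loop
      vertex 0.39 9.83 0.00
      vertex 1.84 19.66 0.00
      vertex 25.59 16.15 0.00
    endloop
  endfacet
  facet normal 0.0000 0.0000 -1.0000
    outer loop
      vertex 6.32 1.84 0.00
      vertex 0.39 9.83 0.00
      vertex 25.59 16.15 0.00
    endloop
  endfacet
  facet normal 0.0000 0.0000 -1.0000
    outer loop
      vertex 16.15 0.39 0.00
      vertex 6.32 1.84 0.00
      vertex 25.59 16.15 0.00
    endloop
  endfacet
  facet normal 0.0000 0.0000 -1.0000
    outer loop
      vertex 24.14 6.32 0.00
      vertex 16.15 0.39 0.00
      vertex 25.59 16.15 0.00
    endloop
  endfacet
  facet normal 0.0000 0.0000 1.0000
    outer loop
      vertex 25.59 16.15 14.56
      vertex 19.66 24.14 14.56
      vertex 9.83 25.59 14.56
    endloop
  endfacet
  facet normal 0.0000 0.0000 1.0000
    outer loop
      vertex 25.59 16.15 14.56
      vertex 9.83 25.59 14.56
      vertex 1.84 19.66 14.56
    endloop
  endfacet
  facet normal 0.0000 0.0000 1.0000
    outer loop
      vertex 25.59 16.15 14.56
      vertex 1.84 19.66 14.56
      vertex 0.39 9.83 14.56
    endloop
  endfacet
  facet normal 0.0000 0.0000 1.0000
    outer loop
      vertex 25.59 16.15 14.56
      vertex 0.39 9.83 14.56
      vertex 6.32 1.84 14.56
    endloop
  endfacet
  facet normal 0.0000 0.0000 1.0000
    outer loop
      vertex 25.59 16.15 14.56
      vertex 6.32 1.84 14.56
      vertex 16.15 0.39 14.56
    endloop
  endfacet
  facet normal 0.0000 0.0000 1.0000
    outer loop
      vertex 25.59 16.15 14.56
      vertex 16.15 0.39 14.56
      vertex 24.14 6.32 14.56
    endloop
  endfacet
  facet normal 0.8030 0.5960 0.0000
    outer loop
      vertex 25.59 16.15 0.00
      vertex 19.66 24.14 0.00
      vertex 19.66 24.14 14.56
    endloop
  endfacet
  facet normal 0.8030 0.5960 0.0000
    outer loop
      vertex 25.59 16.15 0.00
      vertex 19.66 24.14 14.56
      vertex 25.59 16.15 14.56
    endloop
  endfacet
  facet normal 0.1459 0.9893 0.0000
    outer loop
      vertex 19.66 24.14 0.00
      vertex 9.83 25.59 0.00
      vertex 9.83 25.59 14.56
    endloop
  endfacet
  facet normal 0.1459 0.9893 0.0000
    outer loop
      vertex 19.66 24.14 0.00
      vertex 9.83 25.59 14.56
      vertex 19.66 24.14 14.56
    endloop
  endfacet
  facet normal -0.5960 0.8030 0.0000
    outer loop
      vertex 9.83 25.59 0.00
      vertex 1.84 19.66 0.00
      vertex 1.84 19.66 14.56
    endloop
  endfacet
  facet normal -0.5960 0.8030 0.0000
    outer loop
      vertex 9.83 25.59 0.00
      vertex 1.84 19.66 14.56
      vertex 9.83 25.59 14.56
    endloop
  endfacet
  facet normal -0.9893 0.1459 0.0000
    outer loop
      vertex 1.84 19.66 0.00
      vertex 0.39 9.83 0.00
      vertex 0.39 9.83 14.56
    endloop
  endfacet
  facet normal -0.9893 0.1459 0.0000
    outer loop
      vertex 1.84 19.66 0.00
      vertex 0.39 9.83 14.56
      vertex 1.84 19.66 14.56
    endloop
  endfacet
  facet normal -0.8030 -0.5960 0.0000
    outer loop
      vertex 0.39 9.83 0.00
      vertex 6.32 1.84 0.00
      vertex 6.32 1.84 14.56
    endloop
  endfacet
  facet normal -0.8030 -0.5960 0.0000
    outer loop
      vertex 0.39 9.83 0.00
      vertex 6.32 1.84 14.56
      vertex 0.39 9.83 14.56
    endloop
  endfacet
  facet normal -0.1459 -0.9893 0.0000
    outer loop
      vertex 6.32 1.84 0.00
      vertex 16.15 0.39 0.00
      vertex 16.15 0.39 14.56
    endloop
  endfacet
  facet normal -0.1459 -0.9893 0.0000
    outer loop
      vertex 6.32 1.84 0.00
      vertex 16.15 0.39 14.56
      vertex 6.32 1.84 14.56
    endloop
  endfacet
  facet normal 0.5960 -0.8030 0.0000
    outer loop
      vertex 16.15 0.39 0.00
      vertex 24.14 6.32 0.00
      vertex 24.14 6.32 14.56
    endloop
  endfacet
  facet normal 0.5960 -0.8030 0.0000
    outer loop
      vertex 16.15 0.39 0.00
      vertex 24.14 6.32 14.56
      vertex 16.15 0.39 14.56
    endloop
  endfacet
  facet normal 0.9893 -0.1459 0.0000
    outer loop
      vertex 24.14 6.32 0.00
      vertex 25.59 16.15 0.00
      vertex 25.59 16.15 14.56
    endloop
  endfacet
  facet normal 0.9893 -0.1459 0.0000
    outer loop
      vertex 24.14 6.32 0.00
      vertex 25.59 16.15 14.56
      vertex 24.14 6.32 14.56
    endloop
  endfacet
endsolid part

The G0 Z moves step by Δz≈3.64 mm. Every layer's G1 loop is the same polygon, so the solid is a straight extrusion of it from z=0 to z≈14.6. Closing with flat bottom and top caps and triangulating gives 28 facets — a regular 8-sided prism (a cylinder approximated with 8 flat sides), circumscribed radius ≈ 13 mm, height ≈ 14.6 mm.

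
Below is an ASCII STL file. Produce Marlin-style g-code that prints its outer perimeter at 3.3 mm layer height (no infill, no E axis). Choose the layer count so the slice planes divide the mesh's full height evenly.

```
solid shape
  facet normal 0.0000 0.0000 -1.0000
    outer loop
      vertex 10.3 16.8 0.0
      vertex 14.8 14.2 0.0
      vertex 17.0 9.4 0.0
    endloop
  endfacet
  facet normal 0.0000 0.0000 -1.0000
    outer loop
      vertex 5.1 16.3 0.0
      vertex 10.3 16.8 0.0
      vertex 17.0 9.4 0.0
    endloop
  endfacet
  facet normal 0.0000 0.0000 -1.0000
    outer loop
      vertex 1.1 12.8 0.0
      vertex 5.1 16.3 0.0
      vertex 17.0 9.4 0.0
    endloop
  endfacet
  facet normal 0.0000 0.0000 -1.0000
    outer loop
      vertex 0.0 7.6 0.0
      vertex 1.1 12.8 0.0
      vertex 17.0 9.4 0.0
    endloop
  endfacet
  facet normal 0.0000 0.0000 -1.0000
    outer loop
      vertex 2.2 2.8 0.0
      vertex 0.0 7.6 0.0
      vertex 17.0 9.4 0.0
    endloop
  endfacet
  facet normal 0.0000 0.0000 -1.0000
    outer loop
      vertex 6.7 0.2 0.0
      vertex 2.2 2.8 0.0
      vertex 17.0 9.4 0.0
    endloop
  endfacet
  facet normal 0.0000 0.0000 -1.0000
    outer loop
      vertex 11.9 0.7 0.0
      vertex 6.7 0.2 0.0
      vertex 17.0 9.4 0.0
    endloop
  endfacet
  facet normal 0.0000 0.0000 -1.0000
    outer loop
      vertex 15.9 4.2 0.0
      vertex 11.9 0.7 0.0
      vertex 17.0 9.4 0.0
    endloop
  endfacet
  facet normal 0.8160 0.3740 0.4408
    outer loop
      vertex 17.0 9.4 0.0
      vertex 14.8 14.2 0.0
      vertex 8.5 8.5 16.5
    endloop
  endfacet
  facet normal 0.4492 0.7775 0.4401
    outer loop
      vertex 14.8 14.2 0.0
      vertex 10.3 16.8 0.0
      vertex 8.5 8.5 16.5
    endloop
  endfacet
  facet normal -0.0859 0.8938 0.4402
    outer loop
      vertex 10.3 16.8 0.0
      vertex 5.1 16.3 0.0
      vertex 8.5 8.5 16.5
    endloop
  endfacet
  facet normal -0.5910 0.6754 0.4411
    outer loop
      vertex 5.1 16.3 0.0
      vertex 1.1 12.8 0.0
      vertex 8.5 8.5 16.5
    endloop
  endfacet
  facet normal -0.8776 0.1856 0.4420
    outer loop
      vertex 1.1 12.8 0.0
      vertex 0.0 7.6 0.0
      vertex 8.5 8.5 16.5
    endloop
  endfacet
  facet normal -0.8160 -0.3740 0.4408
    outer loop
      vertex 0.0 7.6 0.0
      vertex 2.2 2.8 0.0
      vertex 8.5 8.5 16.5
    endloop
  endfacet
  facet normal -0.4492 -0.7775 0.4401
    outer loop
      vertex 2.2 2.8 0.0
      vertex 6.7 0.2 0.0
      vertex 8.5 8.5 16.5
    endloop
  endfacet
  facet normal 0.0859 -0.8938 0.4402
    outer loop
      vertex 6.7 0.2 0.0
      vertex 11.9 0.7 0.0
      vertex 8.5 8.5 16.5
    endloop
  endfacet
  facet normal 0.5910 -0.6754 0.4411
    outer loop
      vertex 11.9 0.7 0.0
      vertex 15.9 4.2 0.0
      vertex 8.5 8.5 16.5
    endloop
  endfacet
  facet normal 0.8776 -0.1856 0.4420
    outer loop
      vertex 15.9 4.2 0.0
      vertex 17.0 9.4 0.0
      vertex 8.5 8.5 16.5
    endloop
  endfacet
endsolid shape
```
; perimeter-only toolpath
G21 ; units = mm
G90 ; absolute positioning
G28 ; home
; layer 1
G0 Z3.3
G0 X15.3 Y9.2
G1 X13.5 Y13.1
G1 X9.9 Y15.1
G1 X5.8 Y14.7
G1 X2.6 Y11.9
G1 X1.7 Y7.8
G1 X3.5 Y3.9
G1 X7.1 Y1.9
G1 X11.2 Y2.3
G1 X14.4 Y5.1
G1 X15.3 Y9.2
; layer 2
G0 Z6.6
G0 X13.6 Y9.0
G1 X12.3 Y11.9
G1 X9.6 Y13.5
G1 X6.5 Y13.2
G1 X4.1 Y11.1
G1 X3.4 Y8.0
G1 X4.7 Y5.1
G1 X7.4 Y3.5
G1 X10.5 Y3.8
G1 X12.9 Y5.9
G1 X13.6 Y9.0
; layer 3
G0 Z9.9
G0 X11.9 Y8.9
G1 X11.0 Y10.8
G1 X9.2 Y11.8
G1 X7.1 Y11.6
G1 X5.5 Y10.2
G1 X5.1 Y8.1
G1 X6.0 Y6.2
G1 X7.8 Y5.2
G1 X9.9 Y5.4
G1 X11.5 Y6.8
G1 X11.9 Y8.9
; layer 4
G0 Z13.2
G0 X10.2 Y8.7
G1 X9.8 Y9.6
G1 X8.9 Y10.2
G1 X7.8 Y10.1
G1 X7.0 Y9.4
G1 X6.8 Y8.3
G1 X7.2 Y7.4
G1 X8.1 Y6.8
G1 X9.2 Y6.9
G1 X10.0 Y7.6
G1 X10.2 Y8.7
M2 ; end

The solid is a regular 10-sided pyramid, base circumscribed radius ≈ 8.5 mm, apex at z ≈ 16.5 mm. Slicing at Δz = 3.3 mm — 5 equal slices spanning the solid's height, so layer i sits at z = i·h/5 — gives 4 non-empty perimeters. Each is a 10-segment closed polygon; G0 lifts to the layer z and rapids to the start vertex, then G1 traces the edges. The cross-section shrinks linearly with z (the slice at the apex is degenerate and omitted).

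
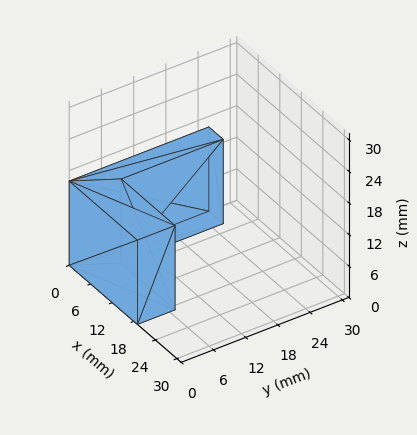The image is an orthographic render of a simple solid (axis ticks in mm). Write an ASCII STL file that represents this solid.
Reading the render: the shape is an L-shaped prism: outer 19 × 26 mm, arm thicknesses ≈ 7 mm (horizontal) and 4 mm (vertical), extruded 16 mm in z (dimensions read to the nearest mm from the axis ticks). For the STL, each face is triangulated and given an outward normal.

solid part
  facet normal 0.0000 0.0000 -1.0000
    outer loop
      vertex 19.0 7.0 0.0
      vertex 19.0 0.0 0.0
      vertex 0.0 0.0 0.0
    endloop
  endfacet
  facet normal 0.0000 0.0000 -1.0000
    outer loop
      vertex 4.0 7.0 0.0
      vertex 19.0 7.0 0.0
      vertex 0.0 0.0 0.0
    endloop
  endfacet
  facet normal 0.0000 0.0000 -1.0000
    outer loop
      vertex 4.0 26.0 0.0
      vertex 4.0 7.0 0.0
      vertex 0.0 0.0 0.0
    endloop
  endfacet
  facet normal 0.0000 0.0000 -1.0000
    outer loop
      vertex 0.0 26.0 0.0
      vertex 4.0 26.0 0.0
      vertex 0.0 0.0 0.0
    endloop
  endfacet
  facet normal 0.0000 0.0000 1.0000
    outer loop
      vertex 0.0 0.0 16.0
      vertex 19.0 0.0 16.0
      vertex 19.0 7.0 16.0
    endloop
  endfacet
  facet normal 0.0000 0.0000 1.0000
    outer loop
      vertex 0.0 0.0 16.0
      vertex 19.0 7.0 16.0
      vertex 4.0 7.0 16.0
    endloop
  endfacet
  facet normal 0.0000 0.0000 1.0000
    outer loop
      vertex 0.0 0.0 16.0
      vertex 4.0 7.0 16.0
      vertex 4.0 26.0 16.0
    endloop
  endfacet
  facet normal 0.0000 0.0000 1.0000
    outer loop
      vertex 0.0 0.0 16.0
      vertex 4.0 26.0 16.0
      vertex 0.0 26.0 16.0
    endloop
  endfacet
  facet normal 0.0000 -1.0000 0.0000
    outer loop
      vertex 0.0 0.0 0.0
      vertex 19.0 0.0 0.0
      vertex 19.0 0.0 16.0
    endloop
  endfacet
  facet normal 0.0000 -1.0000 0.0000
    outer loop
      vertex 0.0 0.0 0.0
      vertex 19.0 0.0 16.0
      vertex 0.0 0.0 16.0
    endloop
  endfacet
  facet normal 1.0000 0.0000 0.0000
    outer loop
      vertex 19.0 0.0 0.0
      vertex 19.0 7.0 0.0
      vertex 19.0 7.0 16.0
    endloop
  endfacet
  facet normal 1.0000 0.0000 0.0000
    outer loop
      vertex 19.0 0.0 0.0
      vertex 19.0 7.0 16.0
      vertex 19.0 0.0 16.0
    endloop
  endfacet
  facet normal 0.0000 1.0000 0.0000
    outer loop
      vertex 19.0 7.0 0.0
      vertex 4.0 7.0 0.0
      vertex 4.0 7.0 16.0
    endloop
  endfacet
  facet normal 0.0000 1.0000 0.0000
    outer loop
      vertex 19.0 7.0 0.0
      vertex 4.0 7.0 16.0
      vertex 19.0 7.0 16.0
    endloop
  endfacet
  facet normal 1.0000 0.0000 0.0000
    outer loop
      vertex 4.0 7.0 0.0
      vertex 4.0 26.0 0.0
      vertex 4.0 26.0 16.0
    endloop
  endfacet
  facet normal 1.0000 0.0000 0.0000
    outer loop
      vertex 4.0 7.0 0.0
      vertex 4.0 26.0 16.0
      vertex 4.0 7.0 16.0
    endloop
  endfacet
  facet normal 0.0000 1.0000 0.0000
    outer loop
      vertex 4.0 26.0 0.0
      vertex 0.0 26.0 0.0
      vertex 0.0 26.0 16.0
    endloop
  endfacet
  facet normal 0.0000 1.0000 0.0000
    outer loop
      vertex 4.0 26.0 0.0
      vertex 0.0 26.0 16.0
      vertex 4.0 26.0 16.0
    endloop
  endfacet
  facet normal -1.0000 0.0000 0.0000
    outer loop
      vertex 0.0 26.0 0.0
      vertex 0.0 0.0 0.0
      vertex 0.0 0.0 16.0
    endloop
  endfacet
  facet normal -1.0000 0.0000 0.0000
    outer loop
      vertex 0.0 26.0 0.0
      vertex 0.0 0.0 16.0
      vertex 0.0 26.0 16.0
    endloop
  endfacet
endsolid part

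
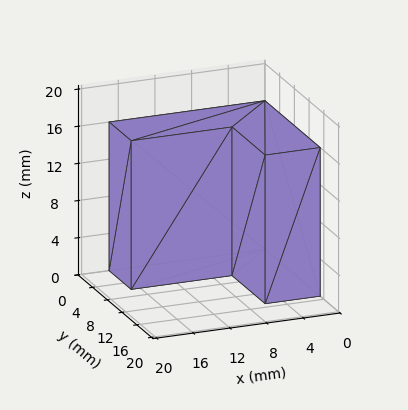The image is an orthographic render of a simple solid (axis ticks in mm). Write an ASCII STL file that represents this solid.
Reading the render: the shape is an L-shaped prism: outer 17 × 15 mm, arm thicknesses ≈ 6 mm (horizontal) and 6 mm (vertical), extruded 16 mm in z (dimensions read to the nearest mm from the axis ticks). For the STL, each face is triangulated and given an outward normal.

solid part
  facet normal 0.0000 0.0000 -1.0000
    outer loop
      vertex 17.000 6.000 0.000
      vertex 17.000 0.000 0.000
      vertex 0.000 0.000 0.000
    endloop
  endfacet
  facet normal 0.0000 0.0000 -1.0000
    outer loop
      vertex 6.000 6.000 0.000
      vertex 17.000 6.000 0.000
      vertex 0.000 0.000 0.000
    endloop
  endfacet
  facet normal 0.0000 0.0000 -1.0000
    outer loop
      vertex 6.000 15.000 0.000
      vertex 6.000 6.000 0.000
      vertex 0.000 0.000 0.000
    endloop
  endfacet
  facet normal 0.0000 0.0000 -1.0000
    outer loop
      vertex 0.000 15.000 0.000
      vertex 6.000 15.000 0.000
      vertex 0.000 0.000 0.000
    endloop
  endfacet
  facet normal 0.0000 0.0000 1.0000
    outer loop
      vertex 0.000 0.000 16.000
      vertex 17.000 0.000 16.000
      vertex 17.000 6.000 16.000
    endloop
  endfacet
  facet normal 0.0000 0.0000 1.0000
    outer loop
      vertex 0.000 0.000 16.000
      vertex 17.000 6.000 16.000
      vertex 6.000 6.000 16.000
    endloop
  endfacet
  facet normal 0.0000 0.0000 1.0000
    outer loop
      vertex 0.000 0.000 16.000
      vertex 6.000 6.000 16.000
      vertex 6.000 15.000 16.000
    endloop
  endfacet
  facet normal 0.0000 0.0000 1.0000
    outer loop
      vertex 0.000 0.000 16.000
      vertex 6.000 15.000 16.000
      vertex 0.000 15.000 16.000
    endloop
  endfacet
  facet normal 0.0000 -1.0000 0.0000
    outer loop
      vertex 0.000 0.000 0.000
      vertex 17.000 0.000 0.000
      vertex 17.000 0.000 16.000
    endloop
  endfacet
  facet normal 0.0000 -1.0000 0.0000
    outer loop
      vertex 0.000 0.000 0.000
      vertex 17.000 0.000 16.000
      vertex 0.000 0.000 16.000
    endloop
  endfacet
  facet normal 1.0000 0.0000 0.0000
    outer loop
      vertex 17.000 0.000 0.000
      vertex 17.000 6.000 0.000
      vertex 17.000 6.000 16.000
    endloop
  endfacet
  facet normal 1.0000 0.0000 0.0000
    outer loop
      vertex 17.000 0.000 0.000
      vertex 17.000 6.000 16.000
      vertex 17.000 0.000 16.000
    endloop
  endfacet
  facet normal 0.0000 1.0000 0.0000
    outer loop
      vertex 17.000 6.000 0.000
      vertex 6.000 6.000 0.000
      vertex 6.000 6.000 16.000
    endloop
  endfacet
  facet normal 0.0000 1.0000 0.0000
    outer loop
      vertex 17.000 6.000 0.000
      vertex 6.000 6.000 16.000
      vertex 17.000 6.000 16.000
    endloop
  endfacet
  facet normal 1.0000 0.0000 0.0000
    outer loop
      vertex 6.000 6.000 0.000
      vertex 6.000 15.000 0.000
      vertex 6.000 15.000 16.000
    endloop
  endfacet
  facet normal 1.0000 0.0000 0.0000
    outer loop
      vertex 6.000 6.000 0.000
      vertex 6.000 15.000 16.000
      vertex 6.000 6.000 16.000
    endloop
  endfacet
  facet normal 0.0000 1.0000 0.0000
    outer loop
      vertex 6.000 15.000 0.000
      vertex 0.000 15.000 0.000
      vertex 0.000 15.000 16.000
    endloop
  endfacet
  facet normal 0.0000 1.0000 0.0000
    outer loop
      vertex 6.000 15.000 0.000
      vertex 0.000 15.000 16.000
      vertex 6.000 15.000 16.000
    endloop
  endfacet
  facet normal -1.0000 0.0000 0.0000
    outer loop
      vertex 0.000 15.000 0.000
      vertex 0.000 0.000 0.000
      vertex 0.000 0.000 16.000
    endloop
  endfacet
  facet normal -1.0000 0.0000 0.0000
    outer loop
      vertex 0.000 15.000 0.000
      vertex 0.000 0.000 16.000
      vertex 0.000 15.000 16.000
    endloop
  endfacet
endsolid part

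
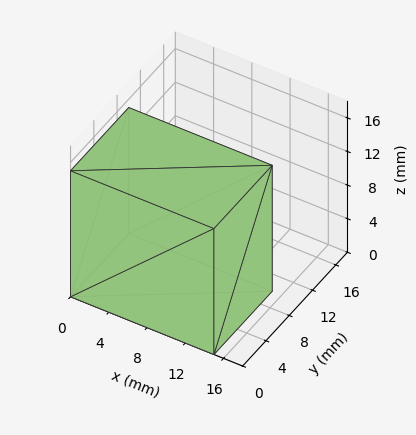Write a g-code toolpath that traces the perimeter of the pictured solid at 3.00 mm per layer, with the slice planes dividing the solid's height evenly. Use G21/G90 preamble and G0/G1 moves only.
Reading the render: the shape is a rectangular box, roughly 15 × 10 mm footprint and 15 mm tall (dimensions read to the nearest mm from the axis ticks). For the g-code, the solid's height is divided into equal slices at the stated Δz and each level perimeter traced with G1 moves after a G0 lift.

; perimeter-only toolpath
G21 ; units = mm
G90 ; absolute positioning
G28 ; home
; layer 1
G0 Z3.00
G0 X0.00 Y0.00
G1 X15.00 Y0.00
G1 X15.00 Y10.00
G1 X0.00 Y10.00
G1 X0.00 Y0.00
; layer 2
G0 Z6.00
G0 X0.00 Y0.00
G1 X15.00 Y0.00
G1 X15.00 Y10.00
G1 X0.00 Y10.00
G1 X0.00 Y0.00
; layer 3
G0 Z9.00
G0 X0.00 Y0.00
G1 X15.00 Y0.00
G1 X15.00 Y10.00
G1 X0.00 Y10.00
G1 X0.00 Y0.00
; layer 4
G0 Z12.00
G0 X0.00 Y0.00
G1 X15.00 Y0.00
G1 X15.00 Y10.00
G1 X0.00 Y10.00
G1 X0.00 Y0.00
; layer 5
G0 Z15.00
G0 X0.00 Y0.00
G1 X15.00 Y0.00
G1 X15.00 Y10.00
G1 X0.00 Y10.00
G1 X0.00 Y0.00
M2 ; end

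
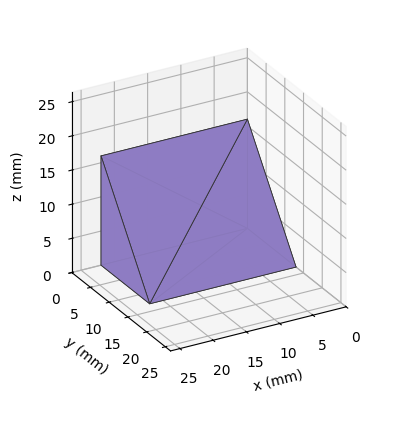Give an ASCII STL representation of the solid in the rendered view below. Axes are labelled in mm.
Reading the render: the shape is a wedge (ramp): 22 × 13 mm base, rising to 16 mm along the y=0 edge and sloping linearly to z=0 at y=13 (dimensions read to the nearest mm from the axis ticks). For the STL, each face is triangulated and given an outward normal.

solid part
  facet normal 0.0000 0.0000 -1.0000
    outer loop
      vertex 22.00 13.00 0.00
      vertex 22.00 0.00 0.00
      vertex 0.00 0.00 0.00
    endloop
  endfacet
  facet normal 0.0000 0.0000 -1.0000
    outer loop
      vertex 0.00 13.00 0.00
      vertex 22.00 13.00 0.00
      vertex 0.00 0.00 0.00
    endloop
  endfacet
  facet normal 0.0000 -1.0000 0.0000
    outer loop
      vertex 0.00 0.00 0.00
      vertex 22.00 0.00 0.00
      vertex 22.00 0.00 16.00
    endloop
  endfacet
  facet normal 0.0000 -1.0000 0.0000
    outer loop
      vertex 0.00 0.00 0.00
      vertex 22.00 0.00 16.00
      vertex 0.00 0.00 16.00
    endloop
  endfacet
  facet normal 0.0000 0.7761 0.6306
    outer loop
      vertex 0.00 0.00 16.00
      vertex 22.00 0.00 16.00
      vertex 22.00 13.00 0.00
    endloop
  endfacet
  facet normal 0.0000 0.7761 0.6306
    outer loop
      vertex 0.00 0.00 16.00
      vertex 22.00 13.00 0.00
      vertex 0.00 13.00 0.00
    endloop
  endfacet
  facet normal -1.0000 0.0000 0.0000
    outer loop
      vertex 0.00 0.00 16.00
      vertex 0.00 13.00 0.00
      vertex 0.00 0.00 0.00
    endloop
  endfacet
  facet normal 1.0000 0.0000 0.0000
    outer loop
      vertex 22.00 0.00 0.00
      vertex 22.00 13.00 0.00
      vertex 22.00 0.00 16.00
    endloop
  endfacet
endsolid part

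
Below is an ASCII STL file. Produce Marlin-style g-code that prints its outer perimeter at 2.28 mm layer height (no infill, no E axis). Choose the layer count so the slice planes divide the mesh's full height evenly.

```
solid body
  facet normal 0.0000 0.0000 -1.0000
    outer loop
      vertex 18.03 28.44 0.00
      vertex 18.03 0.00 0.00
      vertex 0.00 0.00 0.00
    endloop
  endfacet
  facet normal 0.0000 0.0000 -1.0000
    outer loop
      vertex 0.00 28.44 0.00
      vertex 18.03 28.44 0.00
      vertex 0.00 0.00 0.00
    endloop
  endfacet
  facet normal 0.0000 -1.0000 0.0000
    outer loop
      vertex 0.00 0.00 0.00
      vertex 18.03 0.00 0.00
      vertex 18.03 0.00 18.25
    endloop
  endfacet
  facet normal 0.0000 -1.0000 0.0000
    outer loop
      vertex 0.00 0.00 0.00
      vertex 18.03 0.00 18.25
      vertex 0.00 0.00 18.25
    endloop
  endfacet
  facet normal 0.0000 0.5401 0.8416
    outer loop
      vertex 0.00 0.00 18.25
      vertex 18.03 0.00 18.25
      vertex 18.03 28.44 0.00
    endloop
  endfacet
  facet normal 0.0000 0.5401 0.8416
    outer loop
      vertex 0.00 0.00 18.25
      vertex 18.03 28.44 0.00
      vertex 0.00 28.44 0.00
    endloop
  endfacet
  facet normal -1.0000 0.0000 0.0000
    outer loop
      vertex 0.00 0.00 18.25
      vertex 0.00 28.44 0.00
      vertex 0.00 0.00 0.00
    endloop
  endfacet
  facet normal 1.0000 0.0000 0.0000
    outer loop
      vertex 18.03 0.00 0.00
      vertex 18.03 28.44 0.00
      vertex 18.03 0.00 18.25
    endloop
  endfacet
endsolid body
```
; perimeter-only toolpath
G21 ; units = mm
G90 ; absolute positioning
G28 ; home
; layer 1
G0 Z2.28
G0 X0.00 Y0.00
G1 X18.03 Y0.00
G1 X18.03 Y24.89
G1 X0.00 Y24.89
G1 X0.00 Y0.00
; layer 2
G0 Z4.56
G0 X0.00 Y0.00
G1 X18.03 Y0.00
G1 X18.03 Y21.33
G1 X0.00 Y21.33
G1 X0.00 Y0.00
; layer 3
G0 Z6.84
G0 X0.00 Y0.00
G1 X18.03 Y0.00
G1 X18.03 Y17.78
G1 X0.00 Y17.78
G1 X0.00 Y0.00
; layer 4
G0 Z9.12
G0 X0.00 Y0.00
G1 X18.03 Y0.00
G1 X18.03 Y14.22
G1 X0.00 Y14.22
G1 X0.00 Y0.00
; layer 5
G0 Z11.41
G0 X0.00 Y0.00
G1 X18.03 Y0.00
G1 X18.03 Y10.67
G1 X0.00 Y10.67
G1 X0.00 Y0.00
; layer 6
G0 Z13.69
G0 X0.00 Y0.00
G1 X18.03 Y0.00
G1 X18.03 Y7.11
G1 X0.00 Y7.11
G1 X0.00 Y0.00
; layer 7
G0 Z15.97
G0 X0.00 Y0.00
G1 X18.03 Y0.00
G1 X18.03 Y3.56
G1 X0.00 Y3.56
G1 X0.00 Y0.00
M2 ; end

The solid is a wedge (ramp): 18 × 28.4 mm base, rising to 18.2 mm along the y=0 edge and sloping linearly to z=0 at y=28.4. Slicing at Δz = 2.28 mm — 8 equal slices spanning the solid's height, so layer i sits at z = i·h/8 — gives 7 non-empty perimeters. Each is a 4-segment closed polygon; G0 lifts to the layer z and rapids to the start vertex, then G1 traces the edges. The cross-section shrinks linearly with z (the slice at the apex is degenerate and omitted).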